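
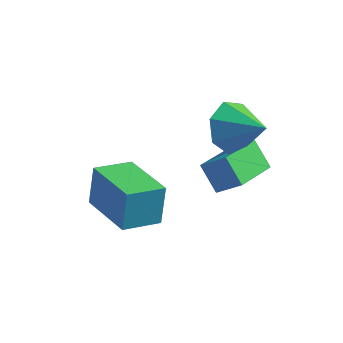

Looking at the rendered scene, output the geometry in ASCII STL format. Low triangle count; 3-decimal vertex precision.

solid 
facet normal -0.858 0.209 -0.469
outer loop
vertex 2.231 3.286 2.684
vertex 1.731 3.156 3.541
vertex 2.135 3.995 3.176
endloop
endfacet
facet normal 0.873 0.352 -0.337
outer loop
vertex 2.231 3.286 2.684
vertex 2.135 3.995 3.176
vertex 3.009 2.844 4.239
endloop
endfacet
facet normal -0.858 0.209 -0.470
outer loop
vertex 2.135 3.995 3.176
vertex 1.731 3.156 3.541
vertex 1.734 4.072 3.942
endloop
endfacet
facet normal 0.637 0.725 0.261
outer loop
vertex 2.135 3.995 3.176
vertex 1.734 4.072 3.942
vertex 3.009 2.844 4.239
endloop
endfacet
facet normal -0.858 0.208 -0.469
outer loop
vertex 1.734 4.072 3.942
vertex 1.731 3.156 3.541
vertex 1.332 3.459 4.406
endloop
endfacet
facet normal 0.257 0.471 0.844
outer loop
vertex 1.734 4.072 3.942
vertex 1.332 3.459 4.406
vertex 3.009 2.844 4.239
endloop
endfacet
facet normal -0.858 0.210 -0.469
outer loop
vertex 1.332 3.459 4.406
vertex 1.731 3.156 3.541
vertex 1.229 2.618 4.218
endloop
endfacet
facet normal 0.016 -0.220 0.975
outer loop
vertex 1.332 3.459 4.406
vertex 1.229 2.618 4.218
vertex 3.009 2.844 4.239
endloop
endfacet
facet normal -0.858 0.209 -0.470
outer loop
vertex 1.229 2.618 4.218
vertex 1.731 3.156 3.541
vertex 1.505 2.182 3.52
endloop
endfacet
facet normal 0.098 -0.826 0.555
outer loop
vertex 1.229 2.618 4.218
vertex 1.505 2.182 3.52
vertex 3.009 2.844 4.239
endloop
endfacet
facet normal -0.858 0.209 -0.469
outer loop
vertex 1.505 2.182 3.52
vertex 1.731 3.156 3.541
vertex 1.95 2.479 2.838
endloop
endfacet
facet normal 0.441 -0.892 -0.101
outer loop
vertex 1.505 2.182 3.52
vertex 1.95 2.479 2.838
vertex 3.009 2.844 4.239
endloop
endfacet
facet normal -0.858 0.209 -0.469
outer loop
vertex 1.95 2.479 2.838
vertex 1.731 3.156 3.541
vertex 2.231 3.286 2.684
endloop
endfacet
facet normal 0.785 -0.368 -0.498
outer loop
vertex 1.95 2.479 2.838
vertex 2.231 3.286 2.684
vertex 3.009 2.844 4.239
endloop
endfacet
facet normal -0.584 -0.779 0.227
outer loop
vertex -0.461 0.207 1.867
vertex -2.19 1.391 1.486
vertex -0.441 -0.215 0.47
endloop
endfacet
facet normal 0.812 -0.555 0.179
outer loop
vertex 0.37 0.869 0.154
vertex -0.461 0.207 1.867
vertex -0.441 -0.215 0.47
endloop
endfacet
facet normal -0.584 -0.779 0.227
outer loop
vertex -0.441 -0.215 0.47
vertex -2.19 1.391 1.486
vertex -2.17 0.969 0.088
endloop
endfacet
facet normal 0.013 -0.289 -0.957
outer loop
vertex -2.17 0.969 0.088
vertex 0.37 0.869 0.154
vertex -0.441 -0.215 0.47
endloop
endfacet
facet normal -0.013 0.289 0.957
outer loop
vertex -0.461 0.207 1.867
vertex -1.379 2.475 1.17
vertex -2.19 1.391 1.486
endloop
endfacet
facet normal 0.812 -0.555 0.179
outer loop
vertex 0.35 1.291 1.552
vertex -0.461 0.207 1.867
vertex 0.37 0.869 0.154
endloop
endfacet
facet normal -0.014 0.289 0.957
outer loop
vertex 0.35 1.291 1.552
vertex -1.379 2.475 1.17
vertex -0.461 0.207 1.867
endloop
endfacet
facet normal -0.812 0.555 -0.179
outer loop
vertex -2.19 1.391 1.486
vertex -1.379 2.475 1.17
vertex -2.17 0.969 0.088
endloop
endfacet
facet normal 0.014 -0.288 -0.957
outer loop
vertex -1.359 2.053 -0.227
vertex 0.37 0.869 0.154
vertex -2.17 0.969 0.088
endloop
endfacet
facet normal -0.812 0.555 -0.179
outer loop
vertex -2.17 0.969 0.088
vertex -1.379 2.475 1.17
vertex -1.359 2.053 -0.227
endloop
endfacet
facet normal 0.584 0.780 -0.227
outer loop
vertex -1.359 2.053 -0.227
vertex 0.35 1.291 1.552
vertex 0.37 0.869 0.154
endloop
endfacet
facet normal 0.584 0.779 -0.227
outer loop
vertex -1.379 2.475 1.17
vertex 0.35 1.291 1.552
vertex -1.359 2.053 -0.227
endloop
endfacet
facet normal -0.615 0.306 0.727
outer loop
vertex 1.871 2.396 2.732
vertex 2.167 4.07 2.277
vertex 1.039 2.356 2.045
endloop
endfacet
facet normal -0.168 -0.951 0.259
outer loop
vertex 1.733 2.01 1.223
vertex 1.871 2.396 2.732
vertex 1.039 2.356 2.045
endloop
endfacet
facet normal -0.614 0.306 0.727
outer loop
vertex 1.039 2.356 2.045
vertex 2.167 4.07 2.277
vertex 1.334 4.03 1.59
endloop
endfacet
facet normal -0.771 -0.037 -0.636
outer loop
vertex 1.334 4.03 1.59
vertex 1.733 2.01 1.223
vertex 1.039 2.356 2.045
endloop
endfacet
facet normal 0.771 0.036 0.636
outer loop
vertex 1.871 2.396 2.732
vertex 2.861 3.724 1.455
vertex 2.167 4.07 2.277
endloop
endfacet
facet normal -0.168 -0.951 0.259
outer loop
vertex 2.566 2.05 1.91
vertex 1.871 2.396 2.732
vertex 1.733 2.01 1.223
endloop
endfacet
facet normal 0.771 0.037 0.636
outer loop
vertex 2.566 2.05 1.91
vertex 2.861 3.724 1.455
vertex 1.871 2.396 2.732
endloop
endfacet
facet normal 0.168 0.951 -0.259
outer loop
vertex 2.167 4.07 2.277
vertex 2.861 3.724 1.455
vertex 1.334 4.03 1.59
endloop
endfacet
facet normal -0.771 -0.037 -0.636
outer loop
vertex 2.029 3.684 0.768
vertex 1.733 2.01 1.223
vertex 1.334 4.03 1.59
endloop
endfacet
facet normal 0.168 0.951 -0.259
outer loop
vertex 1.334 4.03 1.59
vertex 2.861 3.724 1.455
vertex 2.029 3.684 0.768
endloop
endfacet
facet normal 0.614 -0.306 -0.727
outer loop
vertex 2.029 3.684 0.768
vertex 2.566 2.05 1.91
vertex 1.733 2.01 1.223
endloop
endfacet
facet normal 0.615 -0.306 -0.727
outer loop
vertex 2.861 3.724 1.455
vertex 2.566 2.05 1.91
vertex 2.029 3.684 0.768
endloop
endfacet

endsolid


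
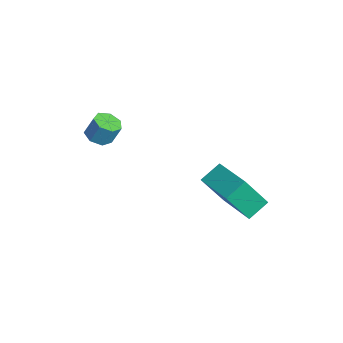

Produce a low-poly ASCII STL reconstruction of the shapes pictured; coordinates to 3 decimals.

solid 
facet normal -0.166 -0.377 -0.911
outer loop
vertex 0.962 -3.333 1.803
vertex 0.566 -3.78 2.06
vertex 0.419 -3.186 1.841
endloop
endfacet
facet normal 0.212 0.889 -0.406
outer loop
vertex 0.962 -3.333 1.803
vertex 0.419 -3.186 1.841
vertex 1.13 -2.953 2.724
endloop
endfacet
facet normal 0.212 0.889 -0.406
outer loop
vertex 1.13 -2.953 2.724
vertex 0.419 -3.186 1.841
vertex 0.587 -2.806 2.762
endloop
endfacet
facet normal 0.166 0.376 0.912
outer loop
vertex 1.13 -2.953 2.724
vertex 0.587 -2.806 2.762
vertex 0.734 -3.4 2.98
endloop
endfacet
facet normal -0.166 -0.377 -0.911
outer loop
vertex 0.419 -3.186 1.841
vertex 0.566 -3.78 2.06
vertex -0.013 -3.486 2.044
endloop
endfacet
facet normal -0.620 0.758 -0.200
outer loop
vertex 0.419 -3.186 1.841
vertex -0.013 -3.486 2.044
vertex 0.587 -2.806 2.762
endloop
endfacet
facet normal -0.620 0.758 -0.200
outer loop
vertex 0.587 -2.806 2.762
vertex -0.013 -3.486 2.044
vertex 0.155 -3.106 2.964
endloop
endfacet
facet normal 0.166 0.376 0.912
outer loop
vertex 0.587 -2.806 2.762
vertex 0.155 -3.106 2.964
vertex 0.734 -3.4 2.98
endloop
endfacet
facet normal -0.165 -0.376 -0.912
outer loop
vertex -0.013 -3.486 2.044
vertex 0.566 -3.78 2.06
vertex -0.01 -4.007 2.258
endloop
endfacet
facet normal -0.986 0.058 0.156
outer loop
vertex -0.013 -3.486 2.044
vertex -0.01 -4.007 2.258
vertex 0.155 -3.106 2.964
endloop
endfacet
facet normal -0.986 0.059 0.156
outer loop
vertex 0.155 -3.106 2.964
vertex -0.01 -4.007 2.258
vertex 0.158 -3.627 3.179
endloop
endfacet
facet normal 0.166 0.377 0.911
outer loop
vertex 0.155 -3.106 2.964
vertex 0.158 -3.627 3.179
vertex 0.734 -3.4 2.98
endloop
endfacet
facet normal -0.165 -0.377 -0.911
outer loop
vertex -0.01 -4.007 2.258
vertex 0.566 -3.78 2.06
vertex 0.428 -4.358 2.324
endloop
endfacet
facet normal -0.610 -0.687 0.395
outer loop
vertex -0.01 -4.007 2.258
vertex 0.428 -4.358 2.324
vertex 0.158 -3.627 3.179
endloop
endfacet
facet normal -0.610 -0.687 0.395
outer loop
vertex 0.158 -3.627 3.179
vertex 0.428 -4.358 2.324
vertex 0.595 -3.978 3.244
endloop
endfacet
facet normal 0.167 0.376 0.911
outer loop
vertex 0.158 -3.627 3.179
vertex 0.595 -3.978 3.244
vertex 0.734 -3.4 2.98
endloop
endfacet
facet normal -0.167 -0.376 -0.911
outer loop
vertex 0.428 -4.358 2.324
vertex 0.566 -3.78 2.06
vertex 0.969 -4.273 2.19
endloop
endfacet
facet normal 0.227 -0.914 0.336
outer loop
vertex 0.428 -4.358 2.324
vertex 0.969 -4.273 2.19
vertex 0.595 -3.978 3.244
endloop
endfacet
facet normal 0.226 -0.914 0.336
outer loop
vertex 0.595 -3.978 3.244
vertex 0.969 -4.273 2.19
vertex 1.137 -3.893 3.111
endloop
endfacet
facet normal 0.165 0.377 0.912
outer loop
vertex 0.595 -3.978 3.244
vertex 1.137 -3.893 3.111
vertex 0.734 -3.4 2.98
endloop
endfacet
facet normal -0.167 -0.377 -0.911
outer loop
vertex 0.969 -4.273 2.19
vertex 0.566 -3.78 2.06
vertex 1.207 -3.817 1.958
endloop
endfacet
facet normal 0.891 -0.453 0.024
outer loop
vertex 0.969 -4.273 2.19
vertex 1.207 -3.817 1.958
vertex 1.137 -3.893 3.111
endloop
endfacet
facet normal 0.891 -0.453 0.024
outer loop
vertex 1.137 -3.893 3.111
vertex 1.207 -3.817 1.958
vertex 1.375 -3.437 2.879
endloop
endfacet
facet normal 0.165 0.377 0.911
outer loop
vertex 1.137 -3.893 3.111
vertex 1.375 -3.437 2.879
vertex 0.734 -3.4 2.98
endloop
endfacet
facet normal -0.167 -0.376 -0.911
outer loop
vertex 1.207 -3.817 1.958
vertex 0.566 -3.78 2.06
vertex 0.962 -3.333 1.803
endloop
endfacet
facet normal 0.885 0.350 -0.306
outer loop
vertex 1.207 -3.817 1.958
vertex 0.962 -3.333 1.803
vertex 1.375 -3.437 2.879
endloop
endfacet
facet normal 0.885 0.350 -0.306
outer loop
vertex 1.375 -3.437 2.879
vertex 0.962 -3.333 1.803
vertex 1.13 -2.953 2.724
endloop
endfacet
facet normal 0.165 0.376 0.912
outer loop
vertex 1.375 -3.437 2.879
vertex 1.13 -2.953 2.724
vertex 0.734 -3.4 2.98
endloop
endfacet
facet normal -0.968 -0.175 -0.179
outer loop
vertex 1.799 0.296 -1.106
vertex 1.52 1.251 -0.529
vertex 1.915 1.309 -2.722
endloop
endfacet
facet normal 0.242 -0.830 -0.503
outer loop
vertex 3.92 1.669 -2.351
vertex 1.799 0.296 -1.106
vertex 1.915 1.309 -2.722
endloop
endfacet
facet normal -0.968 -0.174 -0.179
outer loop
vertex 1.915 1.309 -2.722
vertex 1.52 1.251 -0.529
vertex 1.637 2.263 -2.144
endloop
endfacet
facet normal 0.061 0.530 -0.846
outer loop
vertex 1.637 2.263 -2.144
vertex 3.92 1.669 -2.351
vertex 1.915 1.309 -2.722
endloop
endfacet
facet normal -0.062 -0.529 0.846
outer loop
vertex 1.799 0.296 -1.106
vertex 3.525 1.611 -0.158
vertex 1.52 1.251 -0.529
endloop
endfacet
facet normal 0.242 -0.830 -0.503
outer loop
vertex 3.803 0.657 -0.736
vertex 1.799 0.296 -1.106
vertex 3.92 1.669 -2.351
endloop
endfacet
facet normal -0.061 -0.530 0.846
outer loop
vertex 3.803 0.657 -0.736
vertex 3.525 1.611 -0.158
vertex 1.799 0.296 -1.106
endloop
endfacet
facet normal -0.242 0.830 0.503
outer loop
vertex 1.52 1.251 -0.529
vertex 3.525 1.611 -0.158
vertex 1.637 2.263 -2.144
endloop
endfacet
facet normal 0.061 0.529 -0.846
outer loop
vertex 3.641 2.624 -1.774
vertex 3.92 1.669 -2.351
vertex 1.637 2.263 -2.144
endloop
endfacet
facet normal -0.242 0.830 0.503
outer loop
vertex 1.637 2.263 -2.144
vertex 3.525 1.611 -0.158
vertex 3.641 2.624 -1.774
endloop
endfacet
facet normal 0.968 0.174 0.179
outer loop
vertex 3.641 2.624 -1.774
vertex 3.803 0.657 -0.736
vertex 3.92 1.669 -2.351
endloop
endfacet
facet normal 0.968 0.174 0.179
outer loop
vertex 3.525 1.611 -0.158
vertex 3.803 0.657 -0.736
vertex 3.641 2.624 -1.774
endloop
endfacet

endsolid


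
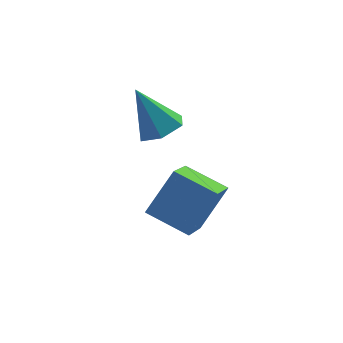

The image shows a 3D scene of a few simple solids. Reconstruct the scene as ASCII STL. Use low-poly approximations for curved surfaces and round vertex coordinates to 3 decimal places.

solid 
facet normal -0.588 -0.263 -0.765
outer loop
vertex 2.056 -2.292 -4.369
vertex 0.79 -1.095 -3.807
vertex 2.924 -0.823 -5.541
endloop
endfacet
facet normal 0.691 -0.654 -0.307
outer loop
vertex 4.13 -0.285 -3.973
vertex 2.056 -2.292 -4.369
vertex 2.924 -0.823 -5.541
endloop
endfacet
facet normal -0.588 -0.262 -0.765
outer loop
vertex 2.924 -0.823 -5.541
vertex 0.79 -1.095 -3.807
vertex 1.659 0.374 -4.979
endloop
endfacet
facet normal 0.420 0.709 -0.566
outer loop
vertex 1.659 0.374 -4.979
vertex 4.13 -0.285 -3.973
vertex 2.924 -0.823 -5.541
endloop
endfacet
facet normal -0.420 -0.710 0.566
outer loop
vertex 2.056 -2.292 -4.369
vertex 1.996 -0.557 -2.239
vertex 0.79 -1.095 -3.807
endloop
endfacet
facet normal 0.691 -0.654 -0.307
outer loop
vertex 3.261 -1.754 -2.801
vertex 2.056 -2.292 -4.369
vertex 4.13 -0.285 -3.973
endloop
endfacet
facet normal -0.420 -0.709 0.566
outer loop
vertex 3.261 -1.754 -2.801
vertex 1.996 -0.557 -2.239
vertex 2.056 -2.292 -4.369
endloop
endfacet
facet normal -0.691 0.654 0.307
outer loop
vertex 0.79 -1.095 -3.807
vertex 1.996 -0.557 -2.239
vertex 1.659 0.374 -4.979
endloop
endfacet
facet normal 0.420 0.710 -0.566
outer loop
vertex 2.864 0.912 -3.411
vertex 4.13 -0.285 -3.973
vertex 1.659 0.374 -4.979
endloop
endfacet
facet normal -0.692 0.654 0.307
outer loop
vertex 1.659 0.374 -4.979
vertex 1.996 -0.557 -2.239
vertex 2.864 0.912 -3.411
endloop
endfacet
facet normal 0.588 0.263 0.765
outer loop
vertex 2.864 0.912 -3.411
vertex 3.261 -1.754 -2.801
vertex 4.13 -0.285 -3.973
endloop
endfacet
facet normal 0.588 0.263 0.765
outer loop
vertex 1.996 -0.557 -2.239
vertex 3.261 -1.754 -2.801
vertex 2.864 0.912 -3.411
endloop
endfacet
facet normal 0.366 -0.342 -0.865
outer loop
vertex 3.148 2.307 -2.294
vertex 2.504 2.872 -2.79
vertex 3.396 3.229 -2.554
endloop
endfacet
facet normal 0.697 0.015 0.717
outer loop
vertex 3.148 2.307 -2.294
vertex 3.396 3.229 -2.554
vertex 1.716 3.608 -0.93
endloop
endfacet
facet normal 0.366 -0.342 -0.865
outer loop
vertex 3.396 3.229 -2.554
vertex 2.504 2.872 -2.79
vertex 2.752 3.794 -3.05
endloop
endfacet
facet normal 0.482 0.820 0.308
outer loop
vertex 3.396 3.229 -2.554
vertex 2.752 3.794 -3.05
vertex 1.716 3.608 -0.93
endloop
endfacet
facet normal 0.366 -0.342 -0.865
outer loop
vertex 2.752 3.794 -3.05
vertex 2.504 2.872 -2.79
vertex 1.86 3.437 -3.286
endloop
endfacet
facet normal -0.350 0.933 -0.089
outer loop
vertex 2.752 3.794 -3.05
vertex 1.86 3.437 -3.286
vertex 1.716 3.608 -0.93
endloop
endfacet
facet normal 0.366 -0.342 -0.865
outer loop
vertex 1.86 3.437 -3.286
vertex 2.504 2.872 -2.79
vertex 1.611 2.514 -3.026
endloop
endfacet
facet normal -0.968 0.240 -0.077
outer loop
vertex 1.86 3.437 -3.286
vertex 1.611 2.514 -3.026
vertex 1.716 3.608 -0.93
endloop
endfacet
facet normal 0.366 -0.342 -0.865
outer loop
vertex 1.611 2.514 -3.026
vertex 2.504 2.872 -2.79
vertex 2.255 1.949 -2.53
endloop
endfacet
facet normal -0.754 -0.566 0.333
outer loop
vertex 1.611 2.514 -3.026
vertex 2.255 1.949 -2.53
vertex 1.716 3.608 -0.93
endloop
endfacet
facet normal 0.366 -0.342 -0.865
outer loop
vertex 2.255 1.949 -2.53
vertex 2.504 2.872 -2.79
vertex 3.148 2.307 -2.294
endloop
endfacet
facet normal 0.079 -0.679 0.730
outer loop
vertex 2.255 1.949 -2.53
vertex 3.148 2.307 -2.294
vertex 1.716 3.608 -0.93
endloop
endfacet

endsolid


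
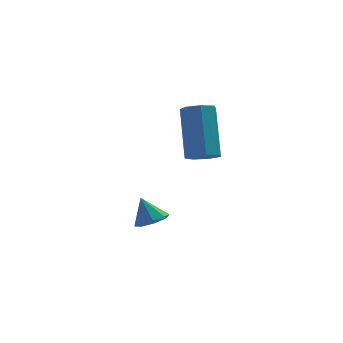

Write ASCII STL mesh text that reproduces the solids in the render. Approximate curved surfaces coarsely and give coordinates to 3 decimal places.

solid 
facet normal -0.002 -0.624 -0.781
outer loop
vertex 1.068 -2.609 1.431
vertex 0.448 -2.731 1.53
vertex 0.711 -2.276 1.166
endloop
endfacet
facet normal 0.766 0.501 -0.403
outer loop
vertex 1.068 -2.609 1.431
vertex 0.711 -2.276 1.166
vertex 1.072 -1.266 3.11
endloop
endfacet
facet normal 0.766 0.501 -0.403
outer loop
vertex 1.072 -1.266 3.11
vertex 0.711 -2.276 1.166
vertex 0.715 -0.933 2.845
endloop
endfacet
facet normal 0.002 0.624 0.781
outer loop
vertex 1.072 -1.266 3.11
vertex 0.715 -0.933 2.845
vertex 0.452 -1.389 3.21
endloop
endfacet
facet normal -0.001 -0.624 -0.781
outer loop
vertex 0.711 -2.276 1.166
vertex 0.448 -2.731 1.53
vertex 0.156 -2.286 1.175
endloop
endfacet
facet normal -0.024 0.781 -0.624
outer loop
vertex 0.711 -2.276 1.166
vertex 0.156 -2.286 1.175
vertex 0.715 -0.933 2.845
endloop
endfacet
facet normal -0.024 0.781 -0.624
outer loop
vertex 0.715 -0.933 2.845
vertex 0.156 -2.286 1.175
vertex 0.16 -0.943 2.854
endloop
endfacet
facet normal 0.001 0.624 0.781
outer loop
vertex 0.715 -0.933 2.845
vertex 0.16 -0.943 2.854
vertex 0.452 -1.389 3.21
endloop
endfacet
facet normal -0.002 -0.625 -0.781
outer loop
vertex 0.156 -2.286 1.175
vertex 0.448 -2.731 1.53
vertex -0.179 -2.631 1.452
endloop
endfacet
facet normal -0.797 0.472 -0.376
outer loop
vertex 0.156 -2.286 1.175
vertex -0.179 -2.631 1.452
vertex 0.16 -0.943 2.854
endloop
endfacet
facet normal -0.798 0.472 -0.375
outer loop
vertex 0.16 -0.943 2.854
vertex -0.179 -2.631 1.452
vertex -0.175 -1.289 3.131
endloop
endfacet
facet normal 0.001 0.624 0.781
outer loop
vertex 0.16 -0.943 2.854
vertex -0.175 -1.289 3.131
vertex 0.452 -1.389 3.21
endloop
endfacet
facet normal -0.002 -0.624 -0.781
outer loop
vertex -0.179 -2.631 1.452
vertex 0.448 -2.731 1.53
vertex -0.042 -3.052 1.788
endloop
endfacet
facet normal -0.969 -0.191 0.155
outer loop
vertex -0.179 -2.631 1.452
vertex -0.042 -3.052 1.788
vertex -0.175 -1.289 3.131
endloop
endfacet
facet normal -0.969 -0.192 0.156
outer loop
vertex -0.175 -1.289 3.131
vertex -0.042 -3.052 1.788
vertex -0.038 -1.709 3.467
endloop
endfacet
facet normal 0.001 0.625 0.781
outer loop
vertex -0.175 -1.289 3.131
vertex -0.038 -1.709 3.467
vertex 0.452 -1.389 3.21
endloop
endfacet
facet normal -0.002 -0.625 -0.781
outer loop
vertex -0.042 -3.052 1.788
vertex 0.448 -2.731 1.53
vertex 0.464 -3.231 1.93
endloop
endfacet
facet normal -0.412 -0.711 0.570
outer loop
vertex -0.042 -3.052 1.788
vertex 0.464 -3.231 1.93
vertex -0.038 -1.709 3.467
endloop
endfacet
facet normal -0.412 -0.711 0.570
outer loop
vertex -0.038 -1.709 3.467
vertex 0.464 -3.231 1.93
vertex 0.468 -1.888 3.609
endloop
endfacet
facet normal 0.002 0.625 0.781
outer loop
vertex -0.038 -1.709 3.467
vertex 0.468 -1.888 3.609
vertex 0.452 -1.389 3.21
endloop
endfacet
facet normal -0.002 -0.625 -0.781
outer loop
vertex 0.464 -3.231 1.93
vertex 0.448 -2.731 1.53
vertex 0.958 -3.034 1.771
endloop
endfacet
facet normal 0.456 -0.696 0.555
outer loop
vertex 0.464 -3.231 1.93
vertex 0.958 -3.034 1.771
vertex 0.468 -1.888 3.609
endloop
endfacet
facet normal 0.456 -0.696 0.555
outer loop
vertex 0.468 -1.888 3.609
vertex 0.958 -3.034 1.771
vertex 0.962 -1.691 3.45
endloop
endfacet
facet normal 0.002 0.625 0.781
outer loop
vertex 0.468 -1.888 3.609
vertex 0.962 -1.691 3.45
vertex 0.452 -1.389 3.21
endloop
endfacet
facet normal -0.002 -0.624 -0.781
outer loop
vertex 0.958 -3.034 1.771
vertex 0.448 -2.731 1.53
vertex 1.068 -2.609 1.431
endloop
endfacet
facet normal 0.980 -0.156 0.122
outer loop
vertex 0.958 -3.034 1.771
vertex 1.068 -2.609 1.431
vertex 0.962 -1.691 3.45
endloop
endfacet
facet normal 0.980 -0.156 0.122
outer loop
vertex 0.962 -1.691 3.45
vertex 1.068 -2.609 1.431
vertex 1.072 -1.266 3.11
endloop
endfacet
facet normal 0.002 0.624 0.781
outer loop
vertex 0.962 -1.691 3.45
vertex 1.072 -1.266 3.11
vertex 0.452 -1.389 3.21
endloop
endfacet
facet normal 0.325 -0.345 -0.880
outer loop
vertex -0.831 -1.71 -1.89
vertex -1.265 -2.206 -1.856
vertex -1.275 -1.593 -2.1
endloop
endfacet
facet normal 0.143 0.962 0.234
outer loop
vertex -0.831 -1.71 -1.89
vertex -1.275 -1.593 -2.1
vertex -1.615 -1.834 -0.904
endloop
endfacet
facet normal 0.324 -0.345 -0.881
outer loop
vertex -1.275 -1.593 -2.1
vertex -1.265 -2.206 -1.856
vertex -1.713 -1.835 -2.166
endloop
endfacet
facet normal -0.488 0.872 0.037
outer loop
vertex -1.275 -1.593 -2.1
vertex -1.713 -1.835 -2.166
vertex -1.615 -1.834 -0.904
endloop
endfacet
facet normal 0.324 -0.344 -0.881
outer loop
vertex -1.713 -1.835 -2.166
vertex -1.265 -2.206 -1.856
vertex -1.889 -2.295 -2.051
endloop
endfacet
facet normal -0.925 0.372 0.072
outer loop
vertex -1.713 -1.835 -2.166
vertex -1.889 -2.295 -2.051
vertex -1.615 -1.834 -0.904
endloop
endfacet
facet normal 0.324 -0.346 -0.880
outer loop
vertex -1.889 -2.295 -2.051
vertex -1.265 -2.206 -1.856
vertex -1.699 -2.702 -1.821
endloop
endfacet
facet normal -0.915 -0.247 0.318
outer loop
vertex -1.889 -2.295 -2.051
vertex -1.699 -2.702 -1.821
vertex -1.615 -1.834 -0.904
endloop
endfacet
facet normal 0.323 -0.345 -0.881
outer loop
vertex -1.699 -2.702 -1.821
vertex -1.265 -2.206 -1.856
vertex -1.254 -2.819 -1.612
endloop
endfacet
facet normal -0.461 -0.623 0.632
outer loop
vertex -1.699 -2.702 -1.821
vertex -1.254 -2.819 -1.612
vertex -1.615 -1.834 -0.904
endloop
endfacet
facet normal 0.325 -0.345 -0.881
outer loop
vertex -1.254 -2.819 -1.612
vertex -1.265 -2.206 -1.856
vertex -0.816 -2.577 -1.545
endloop
endfacet
facet normal 0.168 -0.534 0.829
outer loop
vertex -1.254 -2.819 -1.612
vertex -0.816 -2.577 -1.545
vertex -1.615 -1.834 -0.904
endloop
endfacet
facet normal 0.325 -0.345 -0.881
outer loop
vertex -0.816 -2.577 -1.545
vertex -1.265 -2.206 -1.856
vertex -0.641 -2.118 -1.66
endloop
endfacet
facet normal 0.607 -0.032 0.794
outer loop
vertex -0.816 -2.577 -1.545
vertex -0.641 -2.118 -1.66
vertex -1.615 -1.834 -0.904
endloop
endfacet
facet normal 0.325 -0.345 -0.880
outer loop
vertex -0.641 -2.118 -1.66
vertex -1.265 -2.206 -1.856
vertex -0.831 -1.71 -1.89
endloop
endfacet
facet normal 0.596 0.587 0.548
outer loop
vertex -0.641 -2.118 -1.66
vertex -0.831 -1.71 -1.89
vertex -1.615 -1.834 -0.904
endloop
endfacet

endsolid


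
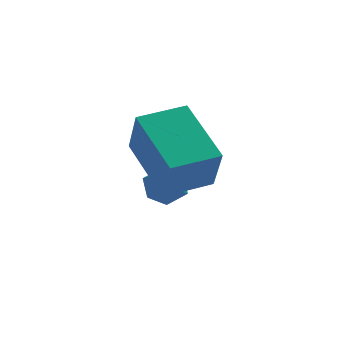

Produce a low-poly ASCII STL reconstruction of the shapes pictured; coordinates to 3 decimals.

solid 
facet normal -0.456 0.762 0.459
outer loop
vertex 2.511 -1.498 4.237
vertex 3.835 -0.785 4.369
vertex 2.26 -0.759 2.761
endloop
endfacet
facet normal -0.877 -0.473 -0.088
outer loop
vertex 3.265 -2.435 1.751
vertex 2.511 -1.498 4.237
vertex 2.26 -0.759 2.761
endloop
endfacet
facet normal -0.456 0.762 0.459
outer loop
vertex 2.26 -0.759 2.761
vertex 3.835 -0.785 4.369
vertex 3.585 -0.045 2.893
endloop
endfacet
facet normal -0.150 0.443 -0.884
outer loop
vertex 3.585 -0.045 2.893
vertex 3.265 -2.435 1.751
vertex 2.26 -0.759 2.761
endloop
endfacet
facet normal 0.150 -0.443 0.884
outer loop
vertex 2.511 -1.498 4.237
vertex 4.84 -2.461 3.359
vertex 3.835 -0.785 4.369
endloop
endfacet
facet normal -0.877 -0.472 -0.088
outer loop
vertex 3.515 -3.175 3.227
vertex 2.511 -1.498 4.237
vertex 3.265 -2.435 1.751
endloop
endfacet
facet normal 0.150 -0.442 0.884
outer loop
vertex 3.515 -3.175 3.227
vertex 4.84 -2.461 3.359
vertex 2.511 -1.498 4.237
endloop
endfacet
facet normal 0.877 0.473 0.088
outer loop
vertex 3.835 -0.785 4.369
vertex 4.84 -2.461 3.359
vertex 3.585 -0.045 2.893
endloop
endfacet
facet normal -0.150 0.443 -0.884
outer loop
vertex 4.589 -1.722 1.883
vertex 3.265 -2.435 1.751
vertex 3.585 -0.045 2.893
endloop
endfacet
facet normal 0.877 0.472 0.087
outer loop
vertex 3.585 -0.045 2.893
vertex 4.84 -2.461 3.359
vertex 4.589 -1.722 1.883
endloop
endfacet
facet normal 0.456 -0.762 -0.459
outer loop
vertex 4.589 -1.722 1.883
vertex 3.515 -3.175 3.227
vertex 3.265 -2.435 1.751
endloop
endfacet
facet normal 0.456 -0.762 -0.459
outer loop
vertex 4.84 -2.461 3.359
vertex 3.515 -3.175 3.227
vertex 4.589 -1.722 1.883
endloop
endfacet
facet normal 0.172 0.153 0.973
outer loop
vertex 3.091 1.088 0.962
vertex 3.009 0.378 1.088
vertex 3.665 0.645 0.93
endloop
endfacet
facet normal 0.520 0.632 0.574
outer loop
vertex 3.091 1.088 0.962
vertex 3.665 0.645 0.93
vertex 3.58 1.167 0.432
endloop
endfacet
facet normal 0.038 0.983 0.182
outer loop
vertex 3.091 1.088 0.962
vertex 3.58 1.167 0.432
vertex 2.872 1.222 0.283
endloop
endfacet
facet normal -0.606 0.720 0.338
outer loop
vertex 3.091 1.088 0.962
vertex 2.872 1.222 0.283
vertex 2.519 0.735 0.689
endloop
endfacet
facet normal -0.523 0.207 0.827
outer loop
vertex 3.091 1.088 0.962
vertex 2.519 0.735 0.689
vertex 3.009 0.378 1.088
endloop
endfacet
facet normal 0.952 0.278 0.129
outer loop
vertex 3.58 1.167 0.432
vertex 3.665 0.645 0.93
vertex 3.801 0.505 0.231
endloop
endfacet
facet normal 0.389 -0.497 0.776
outer loop
vertex 3.665 0.645 0.93
vertex 3.009 0.378 1.088
vertex 3.448 0.018 0.637
endloop
endfacet
facet normal -0.737 -0.409 0.538
outer loop
vertex 3.009 0.378 1.088
vertex 2.519 0.735 0.689
vertex 2.74 0.073 0.488
endloop
endfacet
facet normal -0.871 0.420 -0.254
outer loop
vertex 2.519 0.735 0.689
vertex 2.872 1.222 0.283
vertex 2.655 0.595 -0.01
endloop
endfacet
facet normal 0.172 0.845 -0.507
outer loop
vertex 2.872 1.222 0.283
vertex 3.58 1.167 0.432
vertex 3.311 0.862 -0.168
endloop
endfacet
facet normal 0.606 -0.720 -0.338
outer loop
vertex 3.229 0.152 -0.042
vertex 3.801 0.505 0.231
vertex 3.448 0.018 0.637
endloop
endfacet
facet normal -0.038 -0.983 -0.182
outer loop
vertex 3.229 0.152 -0.042
vertex 3.448 0.018 0.637
vertex 2.74 0.073 0.488
endloop
endfacet
facet normal -0.520 -0.632 -0.574
outer loop
vertex 3.229 0.152 -0.042
vertex 2.74 0.073 0.488
vertex 2.655 0.595 -0.01
endloop
endfacet
facet normal -0.172 -0.153 -0.973
outer loop
vertex 3.229 0.152 -0.042
vertex 2.655 0.595 -0.01
vertex 3.311 0.862 -0.168
endloop
endfacet
facet normal 0.523 -0.207 -0.827
outer loop
vertex 3.229 0.152 -0.042
vertex 3.311 0.862 -0.168
vertex 3.801 0.505 0.231
endloop
endfacet
facet normal 0.871 -0.420 0.254
outer loop
vertex 3.448 0.018 0.637
vertex 3.801 0.505 0.231
vertex 3.665 0.645 0.93
endloop
endfacet
facet normal -0.172 -0.845 0.507
outer loop
vertex 2.74 0.073 0.488
vertex 3.448 0.018 0.637
vertex 3.009 0.378 1.088
endloop
endfacet
facet normal -0.952 -0.278 -0.129
outer loop
vertex 2.655 0.595 -0.01
vertex 2.74 0.073 0.488
vertex 2.519 0.735 0.689
endloop
endfacet
facet normal -0.389 0.497 -0.776
outer loop
vertex 3.311 0.862 -0.168
vertex 2.655 0.595 -0.01
vertex 2.872 1.222 0.283
endloop
endfacet
facet normal 0.737 0.409 -0.538
outer loop
vertex 3.801 0.505 0.231
vertex 3.311 0.862 -0.168
vertex 3.58 1.167 0.432
endloop
endfacet

endsolid


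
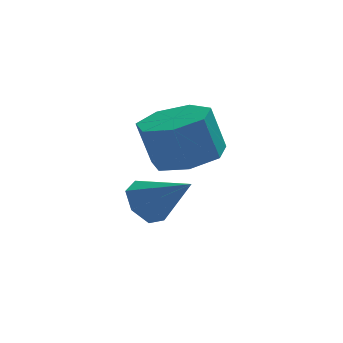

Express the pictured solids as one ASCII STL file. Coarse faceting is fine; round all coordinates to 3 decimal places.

solid 
facet normal 0.284 -0.011 -0.959
outer loop
vertex -2.468 0.808 0.617
vertex -3.106 1.592 0.419
vertex -2.119 1.626 0.711
endloop
endfacet
facet normal 0.876 -0.404 0.263
outer loop
vertex -2.468 0.808 0.617
vertex -2.119 1.626 0.711
vertex -2.875 0.824 1.998
endloop
endfacet
facet normal 0.876 -0.404 0.263
outer loop
vertex -2.875 0.824 1.998
vertex -2.119 1.626 0.711
vertex -2.526 1.642 2.092
endloop
endfacet
facet normal -0.283 0.010 0.959
outer loop
vertex -2.875 0.824 1.998
vertex -2.526 1.642 2.092
vertex -3.514 1.608 1.801
endloop
endfacet
facet normal 0.284 -0.011 -0.959
outer loop
vertex -2.119 1.626 0.711
vertex -3.106 1.592 0.419
vertex -2.514 2.418 0.585
endloop
endfacet
facet normal 0.851 0.464 0.246
outer loop
vertex -2.119 1.626 0.711
vertex -2.514 2.418 0.585
vertex -2.526 1.642 2.092
endloop
endfacet
facet normal 0.851 0.464 0.246
outer loop
vertex -2.526 1.642 2.092
vertex -2.514 2.418 0.585
vertex -2.921 2.434 1.966
endloop
endfacet
facet normal -0.283 0.011 0.959
outer loop
vertex -2.526 1.642 2.092
vertex -2.921 2.434 1.966
vertex -3.514 1.608 1.801
endloop
endfacet
facet normal 0.283 -0.010 -0.959
outer loop
vertex -2.514 2.418 0.585
vertex -3.106 1.592 0.419
vertex -3.355 2.588 0.335
endloop
endfacet
facet normal 0.186 0.982 0.043
outer loop
vertex -2.514 2.418 0.585
vertex -3.355 2.588 0.335
vertex -2.921 2.434 1.966
endloop
endfacet
facet normal 0.186 0.982 0.043
outer loop
vertex -2.921 2.434 1.966
vertex -3.355 2.588 0.335
vertex -3.762 2.604 1.716
endloop
endfacet
facet normal -0.283 0.011 0.959
outer loop
vertex -2.921 2.434 1.966
vertex -3.762 2.604 1.716
vertex -3.514 1.608 1.801
endloop
endfacet
facet normal 0.283 -0.010 -0.959
outer loop
vertex -3.355 2.588 0.335
vertex -3.106 1.592 0.419
vertex -4.009 2.008 0.148
endloop
endfacet
facet normal -0.620 0.761 -0.192
outer loop
vertex -3.355 2.588 0.335
vertex -4.009 2.008 0.148
vertex -3.762 2.604 1.716
endloop
endfacet
facet normal -0.620 0.761 -0.192
outer loop
vertex -3.762 2.604 1.716
vertex -4.009 2.008 0.148
vertex -4.416 2.024 1.529
endloop
endfacet
facet normal -0.284 0.011 0.959
outer loop
vertex -3.762 2.604 1.716
vertex -4.416 2.024 1.529
vertex -3.514 1.608 1.801
endloop
endfacet
facet normal 0.283 -0.011 -0.959
outer loop
vertex -4.009 2.008 0.148
vertex -3.106 1.592 0.419
vertex -3.983 1.115 0.166
endloop
endfacet
facet normal -0.959 -0.034 -0.282
outer loop
vertex -4.009 2.008 0.148
vertex -3.983 1.115 0.166
vertex -4.416 2.024 1.529
endloop
endfacet
facet normal -0.959 -0.033 -0.283
outer loop
vertex -4.416 2.024 1.529
vertex -3.983 1.115 0.166
vertex -4.391 1.131 1.547
endloop
endfacet
facet normal -0.284 0.011 0.959
outer loop
vertex -4.416 2.024 1.529
vertex -4.391 1.131 1.547
vertex -3.514 1.608 1.801
endloop
endfacet
facet normal 0.283 -0.012 -0.959
outer loop
vertex -3.983 1.115 0.166
vertex -3.106 1.592 0.419
vertex -3.297 0.581 0.375
endloop
endfacet
facet normal -0.575 -0.802 -0.161
outer loop
vertex -3.983 1.115 0.166
vertex -3.297 0.581 0.375
vertex -4.391 1.131 1.547
endloop
endfacet
facet normal -0.575 -0.802 -0.161
outer loop
vertex -4.391 1.131 1.547
vertex -3.297 0.581 0.375
vertex -3.705 0.597 1.756
endloop
endfacet
facet normal -0.284 0.011 0.959
outer loop
vertex -4.391 1.131 1.547
vertex -3.705 0.597 1.756
vertex -3.514 1.608 1.801
endloop
endfacet
facet normal 0.283 -0.012 -0.959
outer loop
vertex -3.297 0.581 0.375
vertex -3.106 1.592 0.419
vertex -2.468 0.808 0.617
endloop
endfacet
facet normal 0.241 -0.967 0.082
outer loop
vertex -3.297 0.581 0.375
vertex -2.468 0.808 0.617
vertex -3.705 0.597 1.756
endloop
endfacet
facet normal 0.241 -0.967 0.082
outer loop
vertex -3.705 0.597 1.756
vertex -2.468 0.808 0.617
vertex -2.875 0.824 1.998
endloop
endfacet
facet normal -0.283 0.011 0.959
outer loop
vertex -3.705 0.597 1.756
vertex -2.875 0.824 1.998
vertex -3.514 1.608 1.801
endloop
endfacet
facet normal -0.640 0.522 -0.564
outer loop
vertex -3.404 3.217 -1.91
vertex -4.012 2.785 -1.62
vertex -3.705 3.467 -1.337
endloop
endfacet
facet normal 0.839 0.497 0.224
outer loop
vertex -3.404 3.217 -1.91
vertex -3.705 3.467 -1.337
vertex -2.968 1.935 -0.7
endloop
endfacet
facet normal -0.640 0.522 -0.564
outer loop
vertex -3.705 3.467 -1.337
vertex -4.012 2.785 -1.62
vertex -4.237 3.204 -0.977
endloop
endfacet
facet normal 0.310 0.488 0.816
outer loop
vertex -3.705 3.467 -1.337
vertex -4.237 3.204 -0.977
vertex -2.968 1.935 -0.7
endloop
endfacet
facet normal -0.641 0.521 -0.564
outer loop
vertex -4.237 3.204 -0.977
vertex -4.012 2.785 -1.62
vertex -4.599 2.625 -1.101
endloop
endfacet
facet normal -0.257 -0.046 0.965
outer loop
vertex -4.237 3.204 -0.977
vertex -4.599 2.625 -1.101
vertex -2.968 1.935 -0.7
endloop
endfacet
facet normal -0.641 0.521 -0.564
outer loop
vertex -4.599 2.625 -1.101
vertex -4.012 2.785 -1.62
vertex -4.519 2.166 -1.616
endloop
endfacet
facet normal -0.436 -0.704 0.560
outer loop
vertex -4.599 2.625 -1.101
vertex -4.519 2.166 -1.616
vertex -2.968 1.935 -0.7
endloop
endfacet
facet normal -0.640 0.521 -0.565
outer loop
vertex -4.519 2.166 -1.616
vertex -4.012 2.785 -1.62
vertex -4.056 2.173 -2.134
endloop
endfacet
facet normal -0.091 -0.991 -0.095
outer loop
vertex -4.519 2.166 -1.616
vertex -4.056 2.173 -2.134
vertex -2.968 1.935 -0.7
endloop
endfacet
facet normal -0.640 0.520 -0.565
outer loop
vertex -4.056 2.173 -2.134
vertex -4.012 2.785 -1.62
vertex -3.56 2.641 -2.265
endloop
endfacet
facet normal 0.517 -0.690 -0.507
outer loop
vertex -4.056 2.173 -2.134
vertex -3.56 2.641 -2.265
vertex -2.968 1.935 -0.7
endloop
endfacet
facet normal -0.640 0.521 -0.565
outer loop
vertex -3.56 2.641 -2.265
vertex -4.012 2.785 -1.62
vertex -3.404 3.217 -1.91
endloop
endfacet
facet normal 0.931 -0.027 -0.364
outer loop
vertex -3.56 2.641 -2.265
vertex -3.404 3.217 -1.91
vertex -2.968 1.935 -0.7
endloop
endfacet

endsolid


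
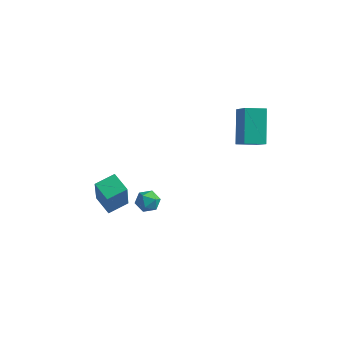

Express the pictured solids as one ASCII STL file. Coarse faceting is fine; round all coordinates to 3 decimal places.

solid 
facet normal -0.504 0.555 -0.662
outer loop
vertex 2.664 3.565 1.078
vertex 3.48 4.145 0.943
vertex 3.257 2.398 -0.353
endloop
endfacet
facet normal -0.808 -0.574 0.134
outer loop
vertex 4.24 1.315 0.937
vertex 2.664 3.565 1.078
vertex 3.257 2.398 -0.353
endloop
endfacet
facet normal -0.504 0.555 -0.662
outer loop
vertex 3.257 2.398 -0.353
vertex 3.48 4.145 0.943
vertex 4.073 2.978 -0.488
endloop
endfacet
facet normal 0.306 -0.602 -0.738
outer loop
vertex 4.073 2.978 -0.488
vertex 4.24 1.315 0.937
vertex 3.257 2.398 -0.353
endloop
endfacet
facet normal -0.306 0.602 0.738
outer loop
vertex 2.664 3.565 1.078
vertex 4.463 3.062 2.233
vertex 3.48 4.145 0.943
endloop
endfacet
facet normal -0.808 -0.574 0.134
outer loop
vertex 3.647 2.482 2.368
vertex 2.664 3.565 1.078
vertex 4.24 1.315 0.937
endloop
endfacet
facet normal -0.306 0.602 0.738
outer loop
vertex 3.647 2.482 2.368
vertex 4.463 3.062 2.233
vertex 2.664 3.565 1.078
endloop
endfacet
facet normal 0.808 0.574 -0.134
outer loop
vertex 3.48 4.145 0.943
vertex 4.463 3.062 2.233
vertex 4.073 2.978 -0.488
endloop
endfacet
facet normal 0.306 -0.602 -0.738
outer loop
vertex 5.056 1.895 0.802
vertex 4.24 1.315 0.937
vertex 4.073 2.978 -0.488
endloop
endfacet
facet normal 0.808 0.574 -0.134
outer loop
vertex 4.073 2.978 -0.488
vertex 4.463 3.062 2.233
vertex 5.056 1.895 0.802
endloop
endfacet
facet normal 0.504 -0.555 0.662
outer loop
vertex 5.056 1.895 0.802
vertex 3.647 2.482 2.368
vertex 4.24 1.315 0.937
endloop
endfacet
facet normal 0.504 -0.555 0.662
outer loop
vertex 4.463 3.062 2.233
vertex 3.647 2.482 2.368
vertex 5.056 1.895 0.802
endloop
endfacet
facet normal -0.851 0.399 0.343
outer loop
vertex -2.266 -1.109 -2.967
vertex -1.73 -0.182 -2.715
vertex -2.665 -0.378 -4.807
endloop
endfacet
facet normal -0.489 -0.842 -0.229
outer loop
vertex -1.73 -0.818 -5.185
vertex -2.266 -1.109 -2.967
vertex -2.665 -0.378 -4.807
endloop
endfacet
facet normal -0.850 0.399 0.343
outer loop
vertex -2.665 -0.378 -4.807
vertex -1.73 -0.182 -2.715
vertex -2.129 0.548 -4.556
endloop
endfacet
facet normal -0.198 0.362 -0.911
outer loop
vertex -2.129 0.548 -4.556
vertex -1.73 -0.818 -5.185
vertex -2.665 -0.378 -4.807
endloop
endfacet
facet normal 0.198 -0.362 0.911
outer loop
vertex -2.266 -1.109 -2.967
vertex -0.795 -0.622 -3.093
vertex -1.73 -0.182 -2.715
endloop
endfacet
facet normal -0.488 -0.843 -0.228
outer loop
vertex -1.331 -1.548 -3.344
vertex -2.266 -1.109 -2.967
vertex -1.73 -0.818 -5.185
endloop
endfacet
facet normal 0.198 -0.361 0.911
outer loop
vertex -1.331 -1.548 -3.344
vertex -0.795 -0.622 -3.093
vertex -2.266 -1.109 -2.967
endloop
endfacet
facet normal 0.489 0.842 0.228
outer loop
vertex -1.73 -0.182 -2.715
vertex -0.795 -0.622 -3.093
vertex -2.129 0.548 -4.556
endloop
endfacet
facet normal -0.197 0.362 -0.911
outer loop
vertex -1.194 0.109 -4.933
vertex -1.73 -0.818 -5.185
vertex -2.129 0.548 -4.556
endloop
endfacet
facet normal 0.488 0.842 0.229
outer loop
vertex -2.129 0.548 -4.556
vertex -0.795 -0.622 -3.093
vertex -1.194 0.109 -4.933
endloop
endfacet
facet normal 0.851 -0.399 -0.342
outer loop
vertex -1.194 0.109 -4.933
vertex -1.331 -1.548 -3.344
vertex -1.73 -0.818 -5.185
endloop
endfacet
facet normal 0.850 -0.399 -0.343
outer loop
vertex -0.795 -0.622 -3.093
vertex -1.331 -1.548 -3.344
vertex -1.194 0.109 -4.933
endloop
endfacet
facet normal 0.246 0.859 -0.449
outer loop
vertex 1.599 -2.43 -1.817
vertex 1.291 -2.108 -1.37
vertex 1.902 -2.244 -1.296
endloop
endfacet
facet normal 0.745 0.360 -0.562
outer loop
vertex 1.599 -2.43 -1.817
vertex 1.902 -2.244 -1.296
vertex 2.004 -2.821 -1.531
endloop
endfacet
facet normal 0.432 -0.197 -0.880
outer loop
vertex 1.599 -2.43 -1.817
vertex 2.004 -2.821 -1.531
vertex 1.455 -3.041 -1.751
endloop
endfacet
facet normal -0.260 -0.043 -0.965
outer loop
vertex 1.599 -2.43 -1.817
vertex 1.455 -3.041 -1.751
vertex 1.014 -2.6 -1.652
endloop
endfacet
facet normal -0.374 0.611 -0.698
outer loop
vertex 1.599 -2.43 -1.817
vertex 1.014 -2.6 -1.652
vertex 1.291 -2.108 -1.37
endloop
endfacet
facet normal 0.987 0.145 0.073
outer loop
vertex 2.004 -2.821 -1.531
vertex 1.902 -2.244 -1.296
vertex 1.946 -2.74 -0.908
endloop
endfacet
facet normal 0.181 0.950 0.255
outer loop
vertex 1.902 -2.244 -1.296
vertex 1.291 -2.108 -1.37
vertex 1.505 -2.299 -0.809
endloop
endfacet
facet normal -0.823 0.548 -0.148
outer loop
vertex 1.291 -2.108 -1.37
vertex 1.014 -2.6 -1.652
vertex 0.956 -2.519 -1.029
endloop
endfacet
facet normal -0.638 -0.509 -0.578
outer loop
vertex 1.014 -2.6 -1.652
vertex 1.455 -3.041 -1.751
vertex 1.058 -3.096 -1.264
endloop
endfacet
facet normal 0.481 -0.758 -0.441
outer loop
vertex 1.455 -3.041 -1.751
vertex 2.004 -2.821 -1.531
vertex 1.669 -3.232 -1.19
endloop
endfacet
facet normal 0.260 0.043 0.965
outer loop
vertex 1.361 -2.91 -0.743
vertex 1.946 -2.74 -0.908
vertex 1.505 -2.299 -0.809
endloop
endfacet
facet normal -0.432 0.197 0.880
outer loop
vertex 1.361 -2.91 -0.743
vertex 1.505 -2.299 -0.809
vertex 0.956 -2.519 -1.029
endloop
endfacet
facet normal -0.745 -0.360 0.562
outer loop
vertex 1.361 -2.91 -0.743
vertex 0.956 -2.519 -1.029
vertex 1.058 -3.096 -1.264
endloop
endfacet
facet normal -0.246 -0.859 0.449
outer loop
vertex 1.361 -2.91 -0.743
vertex 1.058 -3.096 -1.264
vertex 1.669 -3.232 -1.19
endloop
endfacet
facet normal 0.374 -0.611 0.698
outer loop
vertex 1.361 -2.91 -0.743
vertex 1.669 -3.232 -1.19
vertex 1.946 -2.74 -0.908
endloop
endfacet
facet normal 0.638 0.509 0.578
outer loop
vertex 1.505 -2.299 -0.809
vertex 1.946 -2.74 -0.908
vertex 1.902 -2.244 -1.296
endloop
endfacet
facet normal -0.481 0.758 0.441
outer loop
vertex 0.956 -2.519 -1.029
vertex 1.505 -2.299 -0.809
vertex 1.291 -2.108 -1.37
endloop
endfacet
facet normal -0.987 -0.145 -0.073
outer loop
vertex 1.058 -3.096 -1.264
vertex 0.956 -2.519 -1.029
vertex 1.014 -2.6 -1.652
endloop
endfacet
facet normal -0.181 -0.950 -0.255
outer loop
vertex 1.669 -3.232 -1.19
vertex 1.058 -3.096 -1.264
vertex 1.455 -3.041 -1.751
endloop
endfacet
facet normal 0.823 -0.548 0.148
outer loop
vertex 1.946 -2.74 -0.908
vertex 1.669 -3.232 -1.19
vertex 2.004 -2.821 -1.531
endloop
endfacet

endsolid


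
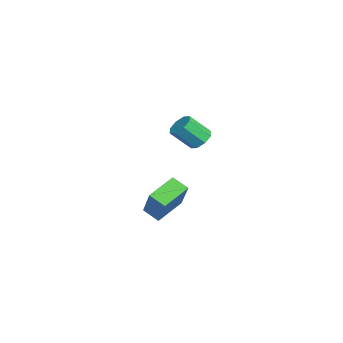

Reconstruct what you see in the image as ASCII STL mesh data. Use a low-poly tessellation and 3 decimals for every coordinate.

solid 
facet normal 0.017 0.697 -0.717
outer loop
vertex 3.229 3.371 0.29
vertex 2.749 3.598 0.499
vertex 3.306 3.678 0.59
endloop
endfacet
facet normal 0.984 -0.138 -0.112
outer loop
vertex 3.229 3.371 0.29
vertex 3.306 3.678 0.59
vertex 3.21 2.536 1.151
endloop
endfacet
facet normal 0.984 -0.139 -0.114
outer loop
vertex 3.21 2.536 1.151
vertex 3.306 3.678 0.59
vertex 3.288 2.843 1.451
endloop
endfacet
facet normal -0.014 -0.697 0.717
outer loop
vertex 3.21 2.536 1.151
vertex 3.288 2.843 1.451
vertex 2.731 2.762 1.361
endloop
endfacet
facet normal 0.017 0.696 -0.718
outer loop
vertex 3.306 3.678 0.59
vertex 2.749 3.598 0.499
vertex 3.058 3.938 0.836
endloop
endfacet
facet normal 0.822 0.400 0.405
outer loop
vertex 3.306 3.678 0.59
vertex 3.058 3.938 0.836
vertex 3.288 2.843 1.451
endloop
endfacet
facet normal 0.821 0.401 0.406
outer loop
vertex 3.288 2.843 1.451
vertex 3.058 3.938 0.836
vertex 3.039 3.103 1.698
endloop
endfacet
facet normal -0.015 -0.696 0.718
outer loop
vertex 3.288 2.843 1.451
vertex 3.039 3.103 1.698
vertex 2.731 2.762 1.361
endloop
endfacet
facet normal 0.015 0.697 -0.717
outer loop
vertex 3.058 3.938 0.836
vertex 2.749 3.598 0.499
vertex 2.629 3.999 0.886
endloop
endfacet
facet normal 0.180 0.705 0.686
outer loop
vertex 3.058 3.938 0.836
vertex 2.629 3.999 0.886
vertex 3.039 3.103 1.698
endloop
endfacet
facet normal 0.179 0.704 0.687
outer loop
vertex 3.039 3.103 1.698
vertex 2.629 3.999 0.886
vertex 2.61 3.164 1.747
endloop
endfacet
facet normal -0.017 -0.695 0.719
outer loop
vertex 3.039 3.103 1.698
vertex 2.61 3.164 1.747
vertex 2.731 2.762 1.361
endloop
endfacet
facet normal 0.014 0.697 -0.717
outer loop
vertex 2.629 3.999 0.886
vertex 2.749 3.598 0.499
vertex 2.27 3.824 0.709
endloop
endfacet
facet normal -0.570 0.596 0.566
outer loop
vertex 2.629 3.999 0.886
vertex 2.27 3.824 0.709
vertex 2.61 3.164 1.747
endloop
endfacet
facet normal -0.570 0.596 0.566
outer loop
vertex 2.61 3.164 1.747
vertex 2.27 3.824 0.709
vertex 2.251 2.989 1.57
endloop
endfacet
facet normal -0.016 -0.695 0.719
outer loop
vertex 2.61 3.164 1.747
vertex 2.251 2.989 1.57
vertex 2.731 2.762 1.361
endloop
endfacet
facet normal 0.014 0.697 -0.717
outer loop
vertex 2.27 3.824 0.709
vertex 2.749 3.598 0.499
vertex 2.192 3.517 0.409
endloop
endfacet
facet normal -0.984 0.139 0.113
outer loop
vertex 2.27 3.824 0.709
vertex 2.192 3.517 0.409
vertex 2.251 2.989 1.57
endloop
endfacet
facet normal -0.984 0.137 0.112
outer loop
vertex 2.251 2.989 1.57
vertex 2.192 3.517 0.409
vertex 2.174 2.682 1.27
endloop
endfacet
facet normal -0.017 -0.697 0.717
outer loop
vertex 2.251 2.989 1.57
vertex 2.174 2.682 1.27
vertex 2.731 2.762 1.361
endloop
endfacet
facet normal 0.015 0.696 -0.718
outer loop
vertex 2.192 3.517 0.409
vertex 2.749 3.598 0.499
vertex 2.441 3.257 0.162
endloop
endfacet
facet normal -0.821 -0.401 -0.406
outer loop
vertex 2.192 3.517 0.409
vertex 2.441 3.257 0.162
vertex 2.174 2.682 1.27
endloop
endfacet
facet normal -0.822 -0.400 -0.406
outer loop
vertex 2.174 2.682 1.27
vertex 2.441 3.257 0.162
vertex 2.422 2.422 1.024
endloop
endfacet
facet normal -0.017 -0.696 0.718
outer loop
vertex 2.174 2.682 1.27
vertex 2.422 2.422 1.024
vertex 2.731 2.762 1.361
endloop
endfacet
facet normal 0.017 0.695 -0.719
outer loop
vertex 2.441 3.257 0.162
vertex 2.749 3.598 0.499
vertex 2.87 3.196 0.113
endloop
endfacet
facet normal -0.179 -0.705 -0.687
outer loop
vertex 2.441 3.257 0.162
vertex 2.87 3.196 0.113
vertex 2.422 2.422 1.024
endloop
endfacet
facet normal -0.180 -0.704 -0.687
outer loop
vertex 2.422 2.422 1.024
vertex 2.87 3.196 0.113
vertex 2.851 2.361 0.974
endloop
endfacet
facet normal -0.015 -0.697 0.717
outer loop
vertex 2.422 2.422 1.024
vertex 2.851 2.361 0.974
vertex 2.731 2.762 1.361
endloop
endfacet
facet normal 0.016 0.695 -0.719
outer loop
vertex 2.87 3.196 0.113
vertex 2.749 3.598 0.499
vertex 3.229 3.371 0.29
endloop
endfacet
facet normal 0.570 -0.596 -0.566
outer loop
vertex 2.87 3.196 0.113
vertex 3.229 3.371 0.29
vertex 2.851 2.361 0.974
endloop
endfacet
facet normal 0.570 -0.596 -0.566
outer loop
vertex 2.851 2.361 0.974
vertex 3.229 3.371 0.29
vertex 3.21 2.536 1.151
endloop
endfacet
facet normal -0.014 -0.697 0.717
outer loop
vertex 2.851 2.361 0.974
vertex 3.21 2.536 1.151
vertex 2.731 2.762 1.361
endloop
endfacet
facet normal -0.604 -0.075 -0.793
outer loop
vertex 0.521 1.544 -4.533
vertex -0.303 2.586 -4.004
vertex 0.983 2.116 -4.939
endloop
endfacet
facet normal 0.577 -0.728 -0.370
outer loop
vertex 2.083 2.254 -3.496
vertex 0.521 1.544 -4.533
vertex 0.983 2.116 -4.939
endloop
endfacet
facet normal -0.604 -0.076 -0.793
outer loop
vertex 0.983 2.116 -4.939
vertex -0.303 2.586 -4.004
vertex 0.159 3.158 -4.411
endloop
endfacet
facet normal 0.550 0.680 -0.484
outer loop
vertex 0.159 3.158 -4.411
vertex 2.083 2.254 -3.496
vertex 0.983 2.116 -4.939
endloop
endfacet
facet normal -0.550 -0.681 0.484
outer loop
vertex 0.521 1.544 -4.533
vertex 0.797 2.724 -2.561
vertex -0.303 2.586 -4.004
endloop
endfacet
facet normal 0.577 -0.729 -0.370
outer loop
vertex 1.621 1.682 -3.089
vertex 0.521 1.544 -4.533
vertex 2.083 2.254 -3.496
endloop
endfacet
facet normal -0.550 -0.680 0.484
outer loop
vertex 1.621 1.682 -3.089
vertex 0.797 2.724 -2.561
vertex 0.521 1.544 -4.533
endloop
endfacet
facet normal -0.576 0.729 0.370
outer loop
vertex -0.303 2.586 -4.004
vertex 0.797 2.724 -2.561
vertex 0.159 3.158 -4.411
endloop
endfacet
facet normal 0.550 0.681 -0.484
outer loop
vertex 1.259 3.296 -2.967
vertex 2.083 2.254 -3.496
vertex 0.159 3.158 -4.411
endloop
endfacet
facet normal -0.577 0.728 0.370
outer loop
vertex 0.159 3.158 -4.411
vertex 0.797 2.724 -2.561
vertex 1.259 3.296 -2.967
endloop
endfacet
facet normal 0.605 0.076 0.793
outer loop
vertex 1.259 3.296 -2.967
vertex 1.621 1.682 -3.089
vertex 2.083 2.254 -3.496
endloop
endfacet
facet normal 0.604 0.075 0.793
outer loop
vertex 0.797 2.724 -2.561
vertex 1.621 1.682 -3.089
vertex 1.259 3.296 -2.967
endloop
endfacet

endsolid


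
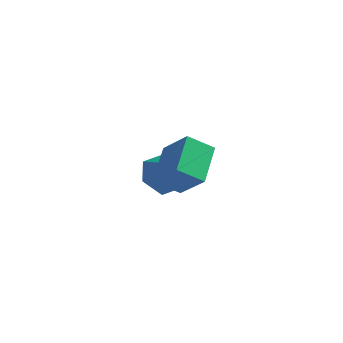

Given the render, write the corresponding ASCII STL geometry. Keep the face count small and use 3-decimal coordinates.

solid 
facet normal -0.300 0.907 -0.296
outer loop
vertex -3.065 2.747 -4.141
vertex -3.54 2.839 -3.377
vertex -2.679 3.113 -3.41
endloop
endfacet
facet normal 0.346 0.753 -0.560
outer loop
vertex -3.065 2.747 -4.141
vertex -2.679 3.113 -3.41
vertex -2.218 2.524 -3.918
endloop
endfacet
facet normal 0.289 0.154 -0.945
outer loop
vertex -3.065 2.747 -4.141
vertex -2.218 2.524 -3.918
vertex -2.794 1.886 -4.198
endloop
endfacet
facet normal -0.390 -0.062 -0.919
outer loop
vertex -3.065 2.747 -4.141
vertex -2.794 1.886 -4.198
vertex -3.611 2.081 -3.864
endloop
endfacet
facet normal -0.755 0.403 -0.518
outer loop
vertex -3.065 2.747 -4.141
vertex -3.611 2.081 -3.864
vertex -3.54 2.839 -3.377
endloop
endfacet
facet normal 0.783 0.622 -0.011
outer loop
vertex -2.218 2.524 -3.918
vertex -2.679 3.113 -3.41
vertex -2.169 2.479 -3.016
endloop
endfacet
facet normal -0.261 0.871 0.415
outer loop
vertex -2.679 3.113 -3.41
vertex -3.54 2.839 -3.377
vertex -2.986 2.674 -2.682
endloop
endfacet
facet normal -0.997 0.057 0.057
outer loop
vertex -3.54 2.839 -3.377
vertex -3.611 2.081 -3.864
vertex -3.562 2.036 -2.962
endloop
endfacet
facet normal -0.408 -0.696 -0.591
outer loop
vertex -3.611 2.081 -3.864
vertex -2.794 1.886 -4.198
vertex -3.101 1.447 -3.47
endloop
endfacet
facet normal 0.692 -0.346 -0.634
outer loop
vertex -2.794 1.886 -4.198
vertex -2.218 2.524 -3.918
vertex -2.24 1.721 -3.503
endloop
endfacet
facet normal 0.390 0.062 0.919
outer loop
vertex -2.715 1.813 -2.739
vertex -2.169 2.479 -3.016
vertex -2.986 2.674 -2.682
endloop
endfacet
facet normal -0.289 -0.154 0.945
outer loop
vertex -2.715 1.813 -2.739
vertex -2.986 2.674 -2.682
vertex -3.562 2.036 -2.962
endloop
endfacet
facet normal -0.346 -0.753 0.560
outer loop
vertex -2.715 1.813 -2.739
vertex -3.562 2.036 -2.962
vertex -3.101 1.447 -3.47
endloop
endfacet
facet normal 0.300 -0.907 0.296
outer loop
vertex -2.715 1.813 -2.739
vertex -3.101 1.447 -3.47
vertex -2.24 1.721 -3.503
endloop
endfacet
facet normal 0.755 -0.403 0.518
outer loop
vertex -2.715 1.813 -2.739
vertex -2.24 1.721 -3.503
vertex -2.169 2.479 -3.016
endloop
endfacet
facet normal 0.408 0.696 0.591
outer loop
vertex -2.986 2.674 -2.682
vertex -2.169 2.479 -3.016
vertex -2.679 3.113 -3.41
endloop
endfacet
facet normal -0.692 0.346 0.634
outer loop
vertex -3.562 2.036 -2.962
vertex -2.986 2.674 -2.682
vertex -3.54 2.839 -3.377
endloop
endfacet
facet normal -0.783 -0.622 0.011
outer loop
vertex -3.101 1.447 -3.47
vertex -3.562 2.036 -2.962
vertex -3.611 2.081 -3.864
endloop
endfacet
facet normal 0.261 -0.871 -0.415
outer loop
vertex -2.24 1.721 -3.503
vertex -3.101 1.447 -3.47
vertex -2.794 1.886 -4.198
endloop
endfacet
facet normal 0.997 -0.057 -0.057
outer loop
vertex -2.169 2.479 -3.016
vertex -2.24 1.721 -3.503
vertex -2.218 2.524 -3.918
endloop
endfacet
facet normal -0.742 0.234 -0.628
outer loop
vertex -1.118 -1.638 -1.771
vertex -1.43 -0.432 -0.953
vertex -0.488 -1.105 -2.317
endloop
endfacet
facet normal 0.209 -0.809 -0.549
outer loop
vertex 0.47 -1.408 -1.507
vertex -1.118 -1.638 -1.771
vertex -0.488 -1.105 -2.317
endloop
endfacet
facet normal -0.742 0.235 -0.628
outer loop
vertex -0.488 -1.105 -2.317
vertex -1.43 -0.432 -0.953
vertex -0.799 0.101 -1.499
endloop
endfacet
facet normal 0.637 0.538 -0.552
outer loop
vertex -0.799 0.101 -1.499
vertex 0.47 -1.408 -1.507
vertex -0.488 -1.105 -2.317
endloop
endfacet
facet normal -0.637 -0.539 0.552
outer loop
vertex -1.118 -1.638 -1.771
vertex -0.472 -0.735 -0.143
vertex -1.43 -0.432 -0.953
endloop
endfacet
facet normal 0.209 -0.809 -0.549
outer loop
vertex -0.161 -1.941 -0.961
vertex -1.118 -1.638 -1.771
vertex 0.47 -1.408 -1.507
endloop
endfacet
facet normal -0.637 -0.538 0.551
outer loop
vertex -0.161 -1.941 -0.961
vertex -0.472 -0.735 -0.143
vertex -1.118 -1.638 -1.771
endloop
endfacet
facet normal -0.208 0.809 0.549
outer loop
vertex -1.43 -0.432 -0.953
vertex -0.472 -0.735 -0.143
vertex -0.799 0.101 -1.499
endloop
endfacet
facet normal 0.637 0.539 -0.551
outer loop
vertex 0.158 -0.202 -0.689
vertex 0.47 -1.408 -1.507
vertex -0.799 0.101 -1.499
endloop
endfacet
facet normal -0.209 0.809 0.549
outer loop
vertex -0.799 0.101 -1.499
vertex -0.472 -0.735 -0.143
vertex 0.158 -0.202 -0.689
endloop
endfacet
facet normal 0.742 -0.234 0.628
outer loop
vertex 0.158 -0.202 -0.689
vertex -0.161 -1.941 -0.961
vertex 0.47 -1.408 -1.507
endloop
endfacet
facet normal 0.742 -0.234 0.628
outer loop
vertex -0.472 -0.735 -0.143
vertex -0.161 -1.941 -0.961
vertex 0.158 -0.202 -0.689
endloop
endfacet

endsolid


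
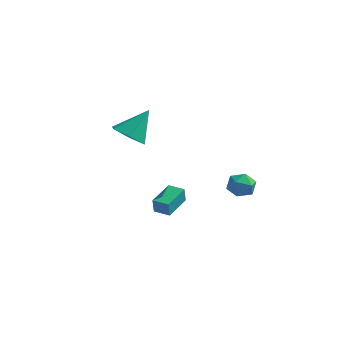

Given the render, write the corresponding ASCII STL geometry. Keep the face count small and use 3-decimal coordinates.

solid 
facet normal -0.286 -0.570 -0.770
outer loop
vertex -2.728 0.028 1.59
vertex -3.178 -0.683 2.283
vertex -3.769 0.145 1.89
endloop
endfacet
facet normal 0.058 0.982 -0.180
outer loop
vertex -2.728 0.028 1.59
vertex -3.769 0.145 1.89
vertex -2.622 0.423 3.777
endloop
endfacet
facet normal -0.286 -0.570 -0.770
outer loop
vertex -3.769 0.145 1.89
vertex -3.178 -0.683 2.283
vertex -4.219 -0.566 2.583
endloop
endfacet
facet normal -0.652 0.699 0.293
outer loop
vertex -3.769 0.145 1.89
vertex -4.219 -0.566 2.583
vertex -2.622 0.423 3.777
endloop
endfacet
facet normal -0.286 -0.570 -0.770
outer loop
vertex -4.219 -0.566 2.583
vertex -3.178 -0.683 2.283
vertex -3.628 -1.393 2.976
endloop
endfacet
facet normal -0.585 -0.033 0.810
outer loop
vertex -4.219 -0.566 2.583
vertex -3.628 -1.393 2.976
vertex -2.622 0.423 3.777
endloop
endfacet
facet normal -0.287 -0.570 -0.770
outer loop
vertex -3.628 -1.393 2.976
vertex -3.178 -0.683 2.283
vertex -2.587 -1.51 2.675
endloop
endfacet
facet normal 0.193 -0.483 0.854
outer loop
vertex -3.628 -1.393 2.976
vertex -2.587 -1.51 2.675
vertex -2.622 0.423 3.777
endloop
endfacet
facet normal -0.287 -0.570 -0.770
outer loop
vertex -2.587 -1.51 2.675
vertex -3.178 -0.683 2.283
vertex -2.137 -0.8 1.982
endloop
endfacet
facet normal 0.903 -0.201 0.381
outer loop
vertex -2.587 -1.51 2.675
vertex -2.137 -0.8 1.982
vertex -2.622 0.423 3.777
endloop
endfacet
facet normal -0.287 -0.569 -0.770
outer loop
vertex -2.137 -0.8 1.982
vertex -3.178 -0.683 2.283
vertex -2.728 0.028 1.59
endloop
endfacet
facet normal 0.836 0.532 -0.137
outer loop
vertex -2.137 -0.8 1.982
vertex -2.728 0.028 1.59
vertex -2.622 0.423 3.777
endloop
endfacet
facet normal -0.999 -0.010 0.031
outer loop
vertex -0.427 -2.828 -0.572
vertex -0.433 -1.28 -0.258
vertex -0.456 -2.65 -1.454
endloop
endfacet
facet normal 0.005 -0.980 -0.198
outer loop
vertex 0.453 -2.64 -1.482
vertex -0.427 -2.828 -0.572
vertex -0.456 -2.65 -1.454
endloop
endfacet
facet normal -0.999 -0.010 0.031
outer loop
vertex -0.456 -2.65 -1.454
vertex -0.433 -1.28 -0.258
vertex -0.462 -1.101 -1.14
endloop
endfacet
facet normal -0.032 0.198 -0.980
outer loop
vertex -0.462 -1.101 -1.14
vertex 0.453 -2.64 -1.482
vertex -0.456 -2.65 -1.454
endloop
endfacet
facet normal 0.032 -0.199 0.980
outer loop
vertex -0.427 -2.828 -0.572
vertex 0.476 -1.27 -0.286
vertex -0.433 -1.28 -0.258
endloop
endfacet
facet normal 0.004 -0.980 -0.199
outer loop
vertex 0.482 -2.819 -0.6
vertex -0.427 -2.828 -0.572
vertex 0.453 -2.64 -1.482
endloop
endfacet
facet normal 0.032 -0.198 0.980
outer loop
vertex 0.482 -2.819 -0.6
vertex 0.476 -1.27 -0.286
vertex -0.427 -2.828 -0.572
endloop
endfacet
facet normal -0.005 0.980 0.199
outer loop
vertex -0.433 -1.28 -0.258
vertex 0.476 -1.27 -0.286
vertex -0.462 -1.101 -1.14
endloop
endfacet
facet normal -0.032 0.199 -0.980
outer loop
vertex 0.447 -1.092 -1.168
vertex 0.453 -2.64 -1.482
vertex -0.462 -1.101 -1.14
endloop
endfacet
facet normal -0.004 0.980 0.198
outer loop
vertex -0.462 -1.101 -1.14
vertex 0.476 -1.27 -0.286
vertex 0.447 -1.092 -1.168
endloop
endfacet
facet normal 0.999 0.010 -0.031
outer loop
vertex 0.447 -1.092 -1.168
vertex 0.482 -2.819 -0.6
vertex 0.453 -2.64 -1.482
endloop
endfacet
facet normal 0.999 0.010 -0.031
outer loop
vertex 0.476 -1.27 -0.286
vertex 0.482 -2.819 -0.6
vertex 0.447 -1.092 -1.168
endloop
endfacet
facet normal -0.845 0.478 0.241
outer loop
vertex 2.753 -0.561 0.38
vertex 2.831 -0.815 1.156
vertex 3.166 -0.104 0.921
endloop
endfacet
facet normal -0.508 0.809 -0.295
outer loop
vertex 2.753 -0.561 0.38
vertex 3.166 -0.104 0.921
vertex 3.455 -0.2 0.16
endloop
endfacet
facet normal -0.437 0.343 -0.831
outer loop
vertex 2.753 -0.561 0.38
vertex 3.455 -0.2 0.16
vertex 3.299 -0.97 -0.076
endloop
endfacet
facet normal -0.729 -0.275 -0.627
outer loop
vertex 2.753 -0.561 0.38
vertex 3.299 -0.97 -0.076
vertex 2.913 -1.35 0.54
endloop
endfacet
facet normal -0.981 -0.192 0.036
outer loop
vertex 2.753 -0.561 0.38
vertex 2.913 -1.35 0.54
vertex 2.831 -0.815 1.156
endloop
endfacet
facet normal 0.145 0.987 -0.070
outer loop
vertex 3.455 -0.2 0.16
vertex 3.166 -0.104 0.921
vertex 3.967 -0.23 0.8
endloop
endfacet
facet normal -0.400 0.452 0.797
outer loop
vertex 3.166 -0.104 0.921
vertex 2.831 -0.815 1.156
vertex 3.581 -0.61 1.416
endloop
endfacet
facet normal -0.620 -0.632 0.466
outer loop
vertex 2.831 -0.815 1.156
vertex 2.913 -1.35 0.54
vertex 3.425 -1.38 1.18
endloop
endfacet
facet normal -0.212 -0.767 -0.606
outer loop
vertex 2.913 -1.35 0.54
vertex 3.299 -0.97 -0.076
vertex 3.714 -1.476 0.419
endloop
endfacet
facet normal 0.261 0.234 -0.937
outer loop
vertex 3.299 -0.97 -0.076
vertex 3.455 -0.2 0.16
vertex 4.049 -0.765 0.184
endloop
endfacet
facet normal 0.729 0.275 0.627
outer loop
vertex 4.127 -1.019 0.96
vertex 3.967 -0.23 0.8
vertex 3.581 -0.61 1.416
endloop
endfacet
facet normal 0.437 -0.343 0.831
outer loop
vertex 4.127 -1.019 0.96
vertex 3.581 -0.61 1.416
vertex 3.425 -1.38 1.18
endloop
endfacet
facet normal 0.508 -0.809 0.295
outer loop
vertex 4.127 -1.019 0.96
vertex 3.425 -1.38 1.18
vertex 3.714 -1.476 0.419
endloop
endfacet
facet normal 0.845 -0.478 -0.241
outer loop
vertex 4.127 -1.019 0.96
vertex 3.714 -1.476 0.419
vertex 4.049 -0.765 0.184
endloop
endfacet
facet normal 0.981 0.192 -0.036
outer loop
vertex 4.127 -1.019 0.96
vertex 4.049 -0.765 0.184
vertex 3.967 -0.23 0.8
endloop
endfacet
facet normal 0.212 0.767 0.606
outer loop
vertex 3.581 -0.61 1.416
vertex 3.967 -0.23 0.8
vertex 3.166 -0.104 0.921
endloop
endfacet
facet normal -0.261 -0.234 0.937
outer loop
vertex 3.425 -1.38 1.18
vertex 3.581 -0.61 1.416
vertex 2.831 -0.815 1.156
endloop
endfacet
facet normal -0.145 -0.987 0.070
outer loop
vertex 3.714 -1.476 0.419
vertex 3.425 -1.38 1.18
vertex 2.913 -1.35 0.54
endloop
endfacet
facet normal 0.400 -0.452 -0.797
outer loop
vertex 4.049 -0.765 0.184
vertex 3.714 -1.476 0.419
vertex 3.299 -0.97 -0.076
endloop
endfacet
facet normal 0.620 0.632 -0.466
outer loop
vertex 3.967 -0.23 0.8
vertex 4.049 -0.765 0.184
vertex 3.455 -0.2 0.16
endloop
endfacet

endsolid


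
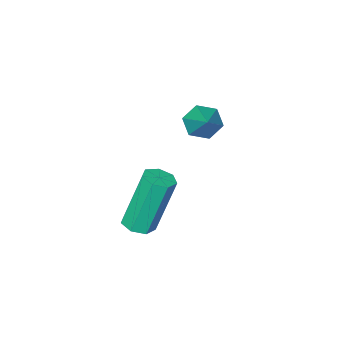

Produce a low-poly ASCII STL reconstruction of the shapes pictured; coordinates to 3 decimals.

solid 
facet normal 0.292 -0.124 -0.948
outer loop
vertex 4.034 1.381 0.839
vertex 3.572 1.602 0.668
vertex 4.04 1.846 0.78
endloop
endfacet
facet normal 0.956 0.025 0.291
outer loop
vertex 4.034 1.381 0.839
vertex 4.04 1.846 0.78
vertex 3.43 1.637 2.803
endloop
endfacet
facet normal 0.957 0.022 0.291
outer loop
vertex 3.43 1.637 2.803
vertex 4.04 1.846 0.78
vertex 3.437 2.102 2.744
endloop
endfacet
facet normal -0.291 0.125 0.948
outer loop
vertex 3.43 1.637 2.803
vertex 3.437 2.102 2.744
vertex 2.968 1.858 2.632
endloop
endfacet
facet normal 0.292 -0.124 -0.949
outer loop
vertex 4.04 1.846 0.78
vertex 3.572 1.602 0.668
vertex 3.694 2.127 0.637
endloop
endfacet
facet normal 0.607 0.790 0.083
outer loop
vertex 4.04 1.846 0.78
vertex 3.694 2.127 0.637
vertex 3.437 2.102 2.744
endloop
endfacet
facet normal 0.606 0.791 0.083
outer loop
vertex 3.437 2.102 2.744
vertex 3.694 2.127 0.637
vertex 3.09 2.383 2.601
endloop
endfacet
facet normal -0.291 0.124 0.949
outer loop
vertex 3.437 2.102 2.744
vertex 3.09 2.383 2.601
vertex 2.968 1.858 2.632
endloop
endfacet
facet normal 0.291 -0.124 -0.949
outer loop
vertex 3.694 2.127 0.637
vertex 3.572 1.602 0.668
vertex 3.255 2.013 0.517
endloop
endfacet
facet normal -0.199 0.962 -0.187
outer loop
vertex 3.694 2.127 0.637
vertex 3.255 2.013 0.517
vertex 3.09 2.383 2.601
endloop
endfacet
facet normal -0.199 0.962 -0.187
outer loop
vertex 3.09 2.383 2.601
vertex 3.255 2.013 0.517
vertex 2.652 2.269 2.481
endloop
endfacet
facet normal -0.292 0.124 0.948
outer loop
vertex 3.09 2.383 2.601
vertex 2.652 2.269 2.481
vertex 2.968 1.858 2.632
endloop
endfacet
facet normal 0.291 -0.124 -0.949
outer loop
vertex 3.255 2.013 0.517
vertex 3.572 1.602 0.668
vertex 3.055 1.589 0.511
endloop
endfacet
facet normal -0.856 0.408 -0.316
outer loop
vertex 3.255 2.013 0.517
vertex 3.055 1.589 0.511
vertex 2.652 2.269 2.481
endloop
endfacet
facet normal -0.856 0.408 -0.316
outer loop
vertex 2.652 2.269 2.481
vertex 3.055 1.589 0.511
vertex 2.452 1.845 2.475
endloop
endfacet
facet normal -0.292 0.124 0.948
outer loop
vertex 2.652 2.269 2.481
vertex 2.452 1.845 2.475
vertex 2.968 1.858 2.632
endloop
endfacet
facet normal 0.291 -0.124 -0.949
outer loop
vertex 3.055 1.589 0.511
vertex 3.572 1.602 0.668
vertex 3.244 1.175 0.623
endloop
endfacet
facet normal -0.867 -0.452 -0.207
outer loop
vertex 3.055 1.589 0.511
vertex 3.244 1.175 0.623
vertex 2.452 1.845 2.475
endloop
endfacet
facet normal -0.868 -0.451 -0.208
outer loop
vertex 2.452 1.845 2.475
vertex 3.244 1.175 0.623
vertex 2.64 1.431 2.587
endloop
endfacet
facet normal -0.292 0.124 0.948
outer loop
vertex 2.452 1.845 2.475
vertex 2.64 1.431 2.587
vertex 2.968 1.858 2.632
endloop
endfacet
facet normal 0.292 -0.124 -0.948
outer loop
vertex 3.244 1.175 0.623
vertex 3.572 1.602 0.668
vertex 3.679 1.082 0.769
endloop
endfacet
facet normal -0.227 -0.972 0.057
outer loop
vertex 3.244 1.175 0.623
vertex 3.679 1.082 0.769
vertex 2.64 1.431 2.587
endloop
endfacet
facet normal -0.225 -0.973 0.058
outer loop
vertex 2.64 1.431 2.587
vertex 3.679 1.082 0.769
vertex 3.076 1.339 2.733
endloop
endfacet
facet normal -0.291 0.124 0.949
outer loop
vertex 2.64 1.431 2.587
vertex 3.076 1.339 2.733
vertex 2.968 1.858 2.632
endloop
endfacet
facet normal 0.292 -0.124 -0.948
outer loop
vertex 3.679 1.082 0.769
vertex 3.572 1.602 0.668
vertex 4.034 1.381 0.839
endloop
endfacet
facet normal 0.586 -0.761 0.279
outer loop
vertex 3.679 1.082 0.769
vertex 4.034 1.381 0.839
vertex 3.076 1.339 2.733
endloop
endfacet
facet normal 0.585 -0.761 0.279
outer loop
vertex 3.076 1.339 2.733
vertex 4.034 1.381 0.839
vertex 3.43 1.637 2.803
endloop
endfacet
facet normal -0.292 0.124 0.948
outer loop
vertex 3.076 1.339 2.733
vertex 3.43 1.637 2.803
vertex 2.968 1.858 2.632
endloop
endfacet
facet normal -0.433 -0.665 -0.609
outer loop
vertex 0.141 -0.17 1.848
vertex -0.402 -0.142 2.204
vertex -0.321 0.264 1.703
endloop
endfacet
facet normal 0.681 0.572 -0.457
outer loop
vertex 0.141 -0.17 1.848
vertex -0.321 0.264 1.703
vertex 0.162 0.722 2.996
endloop
endfacet
facet normal -0.434 -0.664 -0.608
outer loop
vertex -0.321 0.264 1.703
vertex -0.402 -0.142 2.204
vertex -0.864 0.292 2.06
endloop
endfacet
facet normal -0.138 0.949 -0.284
outer loop
vertex -0.321 0.264 1.703
vertex -0.864 0.292 2.06
vertex 0.162 0.722 2.996
endloop
endfacet
facet normal -0.434 -0.664 -0.608
outer loop
vertex -0.864 0.292 2.06
vertex -0.402 -0.142 2.204
vertex -0.945 -0.114 2.561
endloop
endfacet
facet normal -0.647 0.640 0.414
outer loop
vertex -0.864 0.292 2.06
vertex -0.945 -0.114 2.561
vertex 0.162 0.722 2.996
endloop
endfacet
facet normal -0.434 -0.665 -0.608
outer loop
vertex -0.945 -0.114 2.561
vertex -0.402 -0.142 2.204
vertex -0.483 -0.548 2.706
endloop
endfacet
facet normal -0.336 -0.044 0.941
outer loop
vertex -0.945 -0.114 2.561
vertex -0.483 -0.548 2.706
vertex 0.162 0.722 2.996
endloop
endfacet
facet normal -0.434 -0.665 -0.608
outer loop
vertex -0.483 -0.548 2.706
vertex -0.402 -0.142 2.204
vertex 0.06 -0.576 2.349
endloop
endfacet
facet normal 0.483 -0.421 0.768
outer loop
vertex -0.483 -0.548 2.706
vertex 0.06 -0.576 2.349
vertex 0.162 0.722 2.996
endloop
endfacet
facet normal -0.433 -0.665 -0.609
outer loop
vertex 0.06 -0.576 2.349
vertex -0.402 -0.142 2.204
vertex 0.141 -0.17 1.848
endloop
endfacet
facet normal 0.991 -0.112 0.069
outer loop
vertex 0.06 -0.576 2.349
vertex 0.141 -0.17 1.848
vertex 0.162 0.722 2.996
endloop
endfacet

endsolid


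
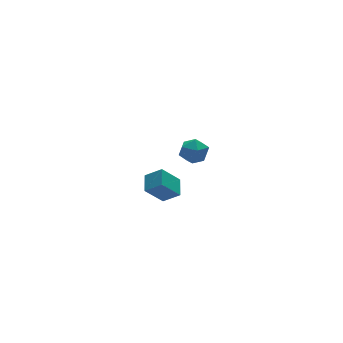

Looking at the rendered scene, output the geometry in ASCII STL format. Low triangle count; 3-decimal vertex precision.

solid 
facet normal -0.671 0.044 0.741
outer loop
vertex -3.601 -4.166 2.56
vertex -3.156 -3.281 2.91
vertex -4.222 -3.619 1.965
endloop
endfacet
facet normal -0.423 -0.843 -0.333
outer loop
vertex -3.304 -3.679 0.95
vertex -3.601 -4.166 2.56
vertex -4.222 -3.619 1.965
endloop
endfacet
facet normal -0.670 0.043 0.741
outer loop
vertex -4.222 -3.619 1.965
vertex -3.156 -3.281 2.91
vertex -3.778 -2.734 2.315
endloop
endfacet
facet normal -0.610 0.537 -0.583
outer loop
vertex -3.778 -2.734 2.315
vertex -3.304 -3.679 0.95
vertex -4.222 -3.619 1.965
endloop
endfacet
facet normal 0.610 -0.537 0.583
outer loop
vertex -3.601 -4.166 2.56
vertex -2.238 -3.341 1.895
vertex -3.156 -3.281 2.91
endloop
endfacet
facet normal -0.423 -0.843 -0.333
outer loop
vertex -2.682 -4.226 1.545
vertex -3.601 -4.166 2.56
vertex -3.304 -3.679 0.95
endloop
endfacet
facet normal 0.610 -0.537 0.584
outer loop
vertex -2.682 -4.226 1.545
vertex -2.238 -3.341 1.895
vertex -3.601 -4.166 2.56
endloop
endfacet
facet normal 0.423 0.843 0.333
outer loop
vertex -3.156 -3.281 2.91
vertex -2.238 -3.341 1.895
vertex -3.778 -2.734 2.315
endloop
endfacet
facet normal -0.609 0.537 -0.583
outer loop
vertex -2.859 -2.794 1.3
vertex -3.304 -3.679 0.95
vertex -3.778 -2.734 2.315
endloop
endfacet
facet normal 0.423 0.843 0.333
outer loop
vertex -3.778 -2.734 2.315
vertex -2.238 -3.341 1.895
vertex -2.859 -2.794 1.3
endloop
endfacet
facet normal 0.670 -0.044 -0.741
outer loop
vertex -2.859 -2.794 1.3
vertex -2.682 -4.226 1.545
vertex -3.304 -3.679 0.95
endloop
endfacet
facet normal 0.671 -0.044 -0.740
outer loop
vertex -2.238 -3.341 1.895
vertex -2.682 -4.226 1.545
vertex -2.859 -2.794 1.3
endloop
endfacet
facet normal -0.355 0.463 0.812
outer loop
vertex 1.745 3.989 -1.382
vertex 1.258 3.278 -1.189
vertex 2.079 3.351 -0.872
endloop
endfacet
facet normal 0.307 0.687 0.658
outer loop
vertex 1.745 3.989 -1.382
vertex 2.079 3.351 -0.872
vertex 2.58 3.725 -1.496
endloop
endfacet
facet normal 0.301 0.954 -0.002
outer loop
vertex 1.745 3.989 -1.382
vertex 2.58 3.725 -1.496
vertex 2.068 3.885 -2.198
endloop
endfacet
facet normal -0.362 0.896 -0.258
outer loop
vertex 1.745 3.989 -1.382
vertex 2.068 3.885 -2.198
vertex 1.251 3.609 -2.008
endloop
endfacet
facet normal -0.767 0.592 0.246
outer loop
vertex 1.745 3.989 -1.382
vertex 1.251 3.609 -2.008
vertex 1.258 3.278 -1.189
endloop
endfacet
facet normal 0.738 0.119 0.664
outer loop
vertex 2.58 3.725 -1.496
vertex 2.079 3.351 -0.872
vertex 2.609 2.851 -1.372
endloop
endfacet
facet normal -0.331 -0.242 0.912
outer loop
vertex 2.079 3.351 -0.872
vertex 1.258 3.278 -1.189
vertex 1.792 2.575 -1.182
endloop
endfacet
facet normal -0.999 -0.034 -0.005
outer loop
vertex 1.258 3.278 -1.189
vertex 1.251 3.609 -2.008
vertex 1.28 2.735 -1.884
endloop
endfacet
facet normal -0.345 0.455 -0.821
outer loop
vertex 1.251 3.609 -2.008
vertex 2.068 3.885 -2.198
vertex 1.781 3.109 -2.508
endloop
endfacet
facet normal 0.729 0.550 -0.407
outer loop
vertex 2.068 3.885 -2.198
vertex 2.58 3.725 -1.496
vertex 2.602 3.182 -2.191
endloop
endfacet
facet normal 0.362 -0.896 0.258
outer loop
vertex 2.115 2.471 -1.998
vertex 2.609 2.851 -1.372
vertex 1.792 2.575 -1.182
endloop
endfacet
facet normal -0.301 -0.954 0.002
outer loop
vertex 2.115 2.471 -1.998
vertex 1.792 2.575 -1.182
vertex 1.28 2.735 -1.884
endloop
endfacet
facet normal -0.307 -0.687 -0.658
outer loop
vertex 2.115 2.471 -1.998
vertex 1.28 2.735 -1.884
vertex 1.781 3.109 -2.508
endloop
endfacet
facet normal 0.355 -0.463 -0.812
outer loop
vertex 2.115 2.471 -1.998
vertex 1.781 3.109 -2.508
vertex 2.602 3.182 -2.191
endloop
endfacet
facet normal 0.767 -0.592 -0.246
outer loop
vertex 2.115 2.471 -1.998
vertex 2.602 3.182 -2.191
vertex 2.609 2.851 -1.372
endloop
endfacet
facet normal 0.345 -0.455 0.821
outer loop
vertex 1.792 2.575 -1.182
vertex 2.609 2.851 -1.372
vertex 2.079 3.351 -0.872
endloop
endfacet
facet normal -0.729 -0.550 0.407
outer loop
vertex 1.28 2.735 -1.884
vertex 1.792 2.575 -1.182
vertex 1.258 3.278 -1.189
endloop
endfacet
facet normal -0.738 -0.119 -0.664
outer loop
vertex 1.781 3.109 -2.508
vertex 1.28 2.735 -1.884
vertex 1.251 3.609 -2.008
endloop
endfacet
facet normal 0.331 0.242 -0.912
outer loop
vertex 2.602 3.182 -2.191
vertex 1.781 3.109 -2.508
vertex 2.068 3.885 -2.198
endloop
endfacet
facet normal 0.999 0.034 0.005
outer loop
vertex 2.609 2.851 -1.372
vertex 2.602 3.182 -2.191
vertex 2.58 3.725 -1.496
endloop
endfacet

endsolid
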